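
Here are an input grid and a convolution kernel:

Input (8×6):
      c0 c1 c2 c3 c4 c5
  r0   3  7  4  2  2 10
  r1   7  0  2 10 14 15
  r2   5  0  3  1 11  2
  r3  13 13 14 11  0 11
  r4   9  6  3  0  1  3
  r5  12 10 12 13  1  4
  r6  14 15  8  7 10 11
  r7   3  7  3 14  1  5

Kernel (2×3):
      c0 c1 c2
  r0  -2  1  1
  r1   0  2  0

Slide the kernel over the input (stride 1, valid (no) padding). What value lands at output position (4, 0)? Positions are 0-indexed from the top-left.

The receptive field on the input at this output position is [9 6 3 / 12 10 12]. Elementwise product with the kernel and sum: 9·-2 + 6·1 + 3·1 + 10·2.

11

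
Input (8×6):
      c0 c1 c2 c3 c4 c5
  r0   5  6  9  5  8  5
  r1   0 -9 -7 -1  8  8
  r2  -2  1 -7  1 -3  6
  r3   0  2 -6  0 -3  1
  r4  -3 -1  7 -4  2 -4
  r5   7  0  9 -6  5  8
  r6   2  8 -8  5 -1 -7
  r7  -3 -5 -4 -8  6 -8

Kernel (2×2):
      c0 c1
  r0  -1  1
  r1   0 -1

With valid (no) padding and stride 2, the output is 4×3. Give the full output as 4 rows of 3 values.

10 -3 -11
1 8 8
2 -5 -14
11 21 2

Output[0,0]: The receptive field on the input at this output position is [5 6 / 0 -9]. Elementwise product with the kernel and sum: 5·-1 + 6·1 + -9·-1.
Output[0,1]: The receptive field on the input at this output position is [9 5 / -7 -1]. Elementwise product with the kernel and sum: 9·-1 + 5·1 + -1·-1.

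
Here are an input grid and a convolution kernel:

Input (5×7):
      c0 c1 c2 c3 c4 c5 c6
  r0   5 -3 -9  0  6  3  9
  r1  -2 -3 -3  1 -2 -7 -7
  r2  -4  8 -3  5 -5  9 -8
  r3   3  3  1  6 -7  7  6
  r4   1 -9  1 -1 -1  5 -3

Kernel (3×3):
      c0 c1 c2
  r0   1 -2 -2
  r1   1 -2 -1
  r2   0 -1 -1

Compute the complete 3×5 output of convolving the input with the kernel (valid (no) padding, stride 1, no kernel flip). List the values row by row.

31 15 -24 -10 0
-11 3 -8 25 -2
-10 -1 -5 6 -36

Output[0,0]: The receptive field on the input at this output position is [5 -3 -9 / -2 -3 -3 / -4 8 -3]. Elementwise product with the kernel and sum: 5·1 + -3·-2 + -9·-2 + -2·1 + -3·-2 + -3·-1 + 8·-1 + -3·-1.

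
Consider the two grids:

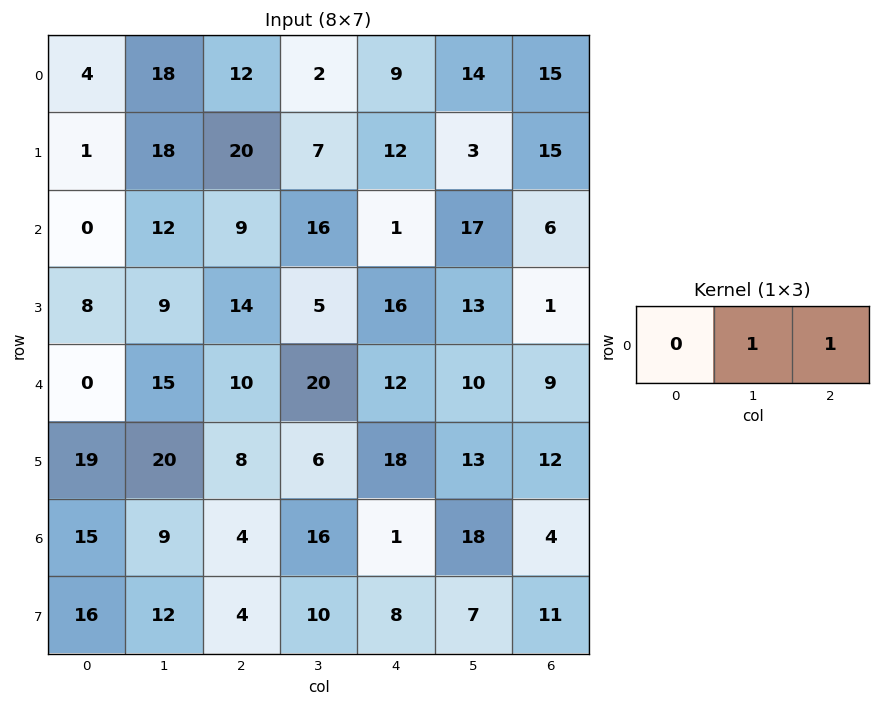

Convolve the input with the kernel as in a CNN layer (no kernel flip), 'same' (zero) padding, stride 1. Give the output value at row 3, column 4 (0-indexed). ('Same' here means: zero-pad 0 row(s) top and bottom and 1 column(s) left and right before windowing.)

The receptive field on the zero-padded input at this output position is [5 16 13]. Elementwise product with the kernel and sum: 16·1 + 13·1.

29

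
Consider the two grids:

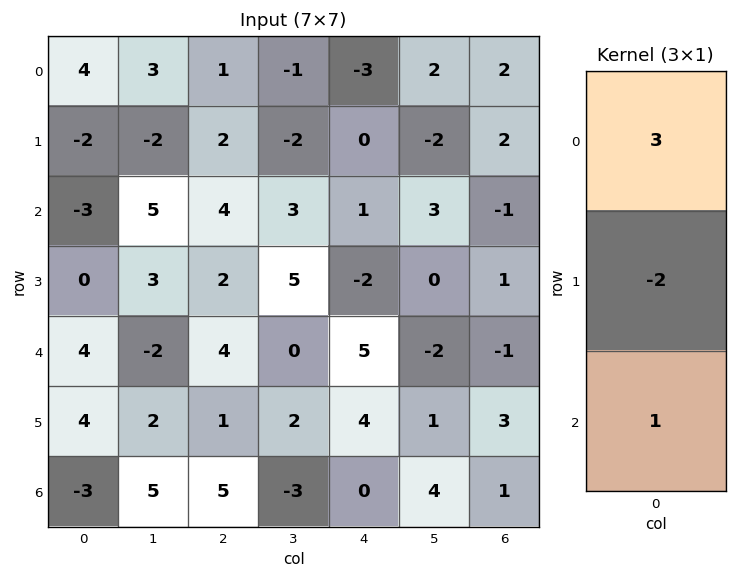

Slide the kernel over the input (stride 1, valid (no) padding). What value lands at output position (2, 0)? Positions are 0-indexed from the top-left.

The receptive field on the input at this output position is [-3 / 0 / 4]. Elementwise product with the kernel and sum: -3·3 + 0·-2 + 4·1.

-5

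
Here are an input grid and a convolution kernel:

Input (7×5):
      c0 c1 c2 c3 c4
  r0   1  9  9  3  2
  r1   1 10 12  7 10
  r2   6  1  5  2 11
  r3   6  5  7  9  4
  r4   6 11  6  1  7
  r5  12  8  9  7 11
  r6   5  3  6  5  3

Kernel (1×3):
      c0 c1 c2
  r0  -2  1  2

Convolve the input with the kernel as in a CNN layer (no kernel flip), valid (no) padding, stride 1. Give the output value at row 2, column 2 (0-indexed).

14

The receptive field on the input at this output position is [5 2 11]. Elementwise product with the kernel and sum: 5·-2 + 2·1 + 11·2.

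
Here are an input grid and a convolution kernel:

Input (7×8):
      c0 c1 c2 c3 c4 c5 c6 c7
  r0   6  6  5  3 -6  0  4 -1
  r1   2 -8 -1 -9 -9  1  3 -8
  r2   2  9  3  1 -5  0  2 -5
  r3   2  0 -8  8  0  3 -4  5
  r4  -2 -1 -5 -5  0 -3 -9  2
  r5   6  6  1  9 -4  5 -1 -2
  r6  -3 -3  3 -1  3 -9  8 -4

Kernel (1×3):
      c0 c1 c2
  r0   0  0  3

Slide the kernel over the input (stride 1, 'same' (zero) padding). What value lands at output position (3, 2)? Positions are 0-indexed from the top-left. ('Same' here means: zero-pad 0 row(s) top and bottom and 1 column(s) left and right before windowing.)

The receptive field on the zero-padded input at this output position is [0 -8 8]. Elementwise product with the kernel and sum: 8·3.

24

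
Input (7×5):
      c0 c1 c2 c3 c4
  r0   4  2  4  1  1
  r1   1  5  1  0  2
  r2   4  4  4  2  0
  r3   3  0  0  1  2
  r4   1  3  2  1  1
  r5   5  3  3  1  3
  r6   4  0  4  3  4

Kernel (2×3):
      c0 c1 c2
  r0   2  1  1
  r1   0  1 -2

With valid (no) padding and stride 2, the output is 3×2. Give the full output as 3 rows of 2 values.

Output[0,0]: The receptive field on the input at this output position is [4 2 4 / 1 5 1]. Elementwise product with the kernel and sum: 4·2 + 2·1 + 4·1 + 5·1 + 1·-2.

17 6
16 7
4 1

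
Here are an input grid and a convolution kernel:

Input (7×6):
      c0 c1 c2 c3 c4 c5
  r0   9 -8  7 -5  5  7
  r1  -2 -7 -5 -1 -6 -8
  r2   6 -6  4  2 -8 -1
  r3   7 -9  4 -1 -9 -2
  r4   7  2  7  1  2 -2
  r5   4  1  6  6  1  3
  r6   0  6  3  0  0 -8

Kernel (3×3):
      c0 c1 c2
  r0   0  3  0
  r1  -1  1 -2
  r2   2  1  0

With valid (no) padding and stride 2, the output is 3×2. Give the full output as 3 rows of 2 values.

Output[0,0]: The receptive field on the input at this output position is [9 -8 7 / -2 -7 -5 / 6 -6 4]. Elementwise product with the kernel and sum: -8·3 + -2·-1 + -7·1 + -5·-2 + 6·2 + -6·1.
Output[0,1]: The receptive field on the input at this output position is [7 -5 5 / -5 -1 -6 / 4 2 -8]. Elementwise product with the kernel and sum: -5·3 + -5·-1 + -1·1 + -6·-2 + 4·2 + 2·1.

-13 11
-26 34
-3 7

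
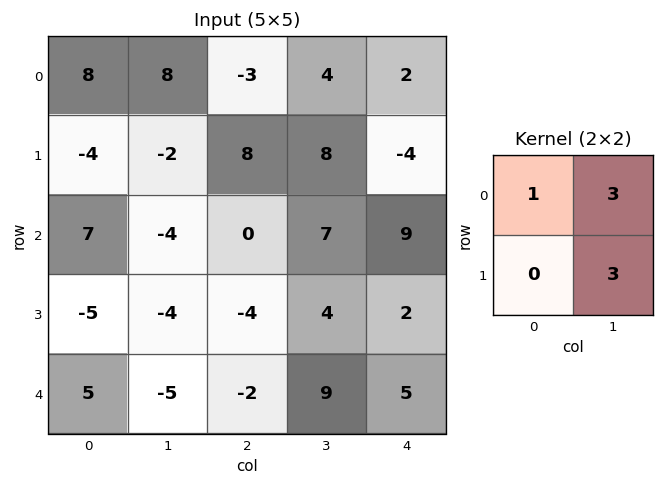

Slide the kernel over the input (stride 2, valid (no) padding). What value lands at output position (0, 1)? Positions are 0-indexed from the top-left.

The receptive field on the input at this output position is [-3 4 / 8 8]. Elementwise product with the kernel and sum: -3·1 + 4·3 + 8·3.

33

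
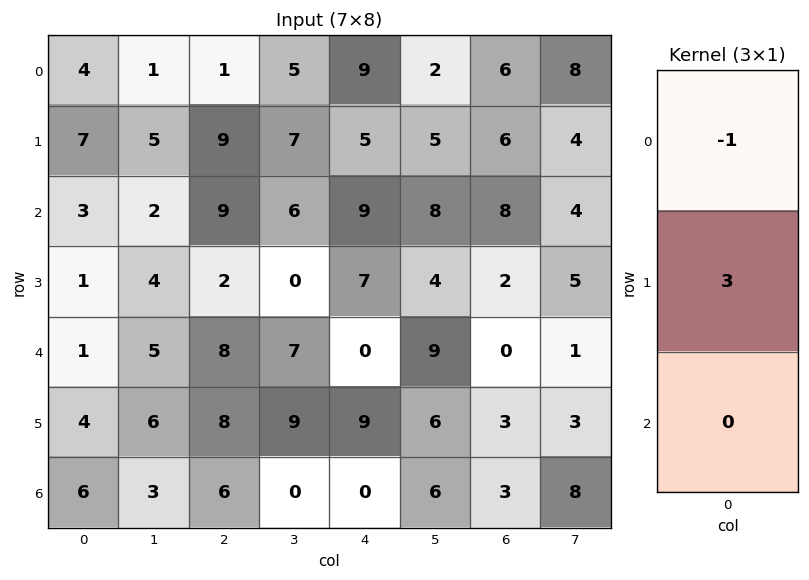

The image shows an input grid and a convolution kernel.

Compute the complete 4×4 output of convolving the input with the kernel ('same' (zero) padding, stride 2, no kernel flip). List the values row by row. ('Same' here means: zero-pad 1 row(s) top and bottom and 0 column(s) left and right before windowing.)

12 3 27 18
2 18 22 18
2 22 -7 -2
14 10 -9 6

Output[0,0]: The receptive field on the zero-padded input at this output position is [0 / 4 / 7]. Elementwise product with the kernel and sum: 0·-1 + 4·3.
Output[0,1]: The receptive field on the zero-padded input at this output position is [0 / 1 / 9]. Elementwise product with the kernel and sum: 0·-1 + 1·3.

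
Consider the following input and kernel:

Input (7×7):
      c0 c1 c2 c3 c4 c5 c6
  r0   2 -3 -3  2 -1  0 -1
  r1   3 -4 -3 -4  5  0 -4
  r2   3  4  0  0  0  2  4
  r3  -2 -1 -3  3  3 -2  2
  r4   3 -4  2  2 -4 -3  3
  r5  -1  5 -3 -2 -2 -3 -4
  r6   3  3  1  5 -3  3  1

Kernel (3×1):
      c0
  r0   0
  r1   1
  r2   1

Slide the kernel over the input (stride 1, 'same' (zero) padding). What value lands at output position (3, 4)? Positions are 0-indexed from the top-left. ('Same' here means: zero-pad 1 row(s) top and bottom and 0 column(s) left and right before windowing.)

-1

The receptive field on the zero-padded input at this output position is [0 / 3 / -4]. Elementwise product with the kernel and sum: 3·1 + -4·1.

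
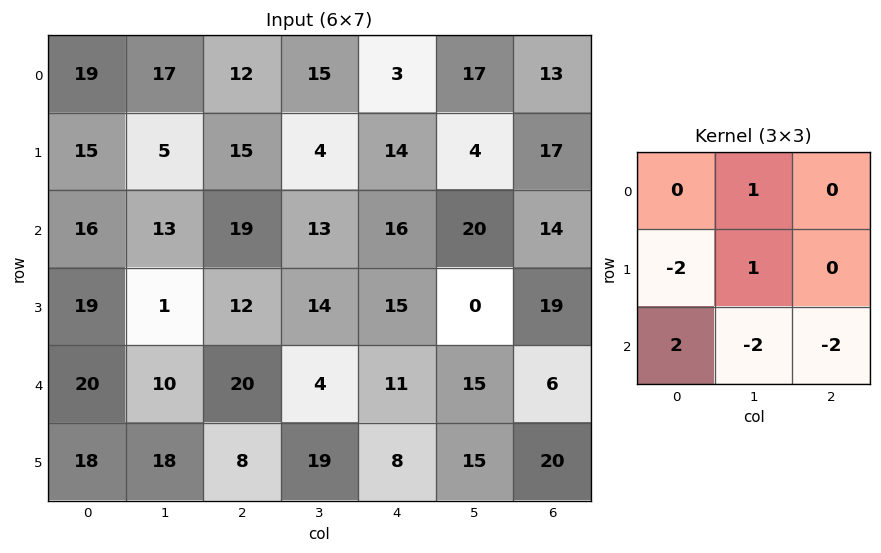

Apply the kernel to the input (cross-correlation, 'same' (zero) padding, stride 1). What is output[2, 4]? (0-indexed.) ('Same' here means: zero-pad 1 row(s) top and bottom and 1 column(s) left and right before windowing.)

2

The receptive field on the zero-padded input at this output position is [4 14 4 / 13 16 20 / 14 15 0]. Elementwise product with the kernel and sum: 14·1 + 13·-2 + 16·1 + 14·2 + 15·-2 + 0·-2.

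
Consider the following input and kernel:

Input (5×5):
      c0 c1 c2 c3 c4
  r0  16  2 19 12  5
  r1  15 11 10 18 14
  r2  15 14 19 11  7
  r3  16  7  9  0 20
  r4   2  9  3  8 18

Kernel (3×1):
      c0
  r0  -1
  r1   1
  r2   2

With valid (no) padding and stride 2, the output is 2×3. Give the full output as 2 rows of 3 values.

29 29 23
5 -4 49

Output[0,0]: The receptive field on the input at this output position is [16 / 15 / 15]. Elementwise product with the kernel and sum: 16·-1 + 15·1 + 15·2.
Output[0,1]: The receptive field on the input at this output position is [19 / 10 / 19]. Elementwise product with the kernel and sum: 19·-1 + 10·1 + 19·2.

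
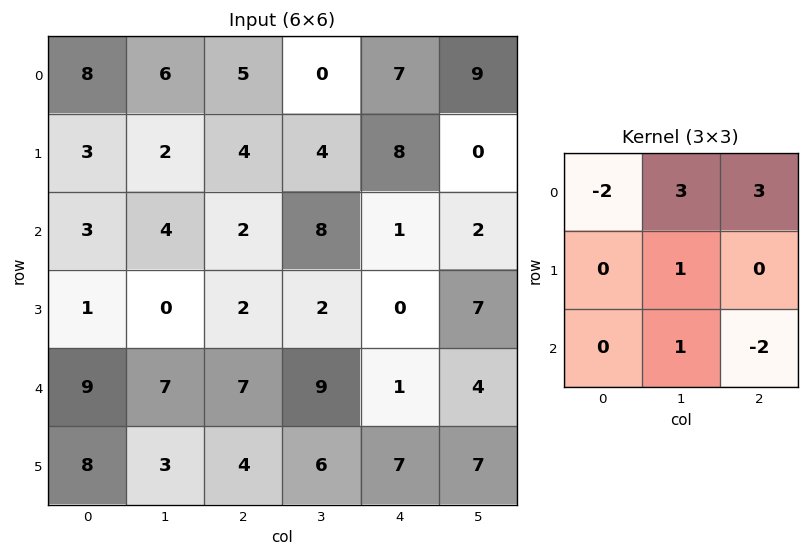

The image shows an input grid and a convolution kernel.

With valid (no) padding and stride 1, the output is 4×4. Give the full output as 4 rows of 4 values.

Output[0,0]: The receptive field on the input at this output position is [8 6 5 / 3 2 4 / 3 4 2]. Elementwise product with the kernel and sum: 8·-2 + 6·3 + 5·3 + 2·1 + 4·1 + 2·-2.
Output[0,1]: The receptive field on the input at this output position is [6 5 0 / 2 4 4 / 4 2 8]. Elementwise product with the kernel and sum: 6·-2 + 5·3 + 0·3 + 4·1 + 2·1 + 8·-2.

19 -7 21 53
12 20 38 3
5 13 32 -14
6 11 3 11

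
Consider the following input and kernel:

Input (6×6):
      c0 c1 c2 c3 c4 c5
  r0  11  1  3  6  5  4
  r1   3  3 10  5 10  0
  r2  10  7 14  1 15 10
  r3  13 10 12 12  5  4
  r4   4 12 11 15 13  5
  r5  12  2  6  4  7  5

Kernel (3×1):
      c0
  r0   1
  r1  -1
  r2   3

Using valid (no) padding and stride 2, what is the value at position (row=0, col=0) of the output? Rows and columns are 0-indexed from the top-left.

The receptive field on the input at this output position is [11 / 3 / 10]. Elementwise product with the kernel and sum: 11·1 + 3·-1 + 10·3.

38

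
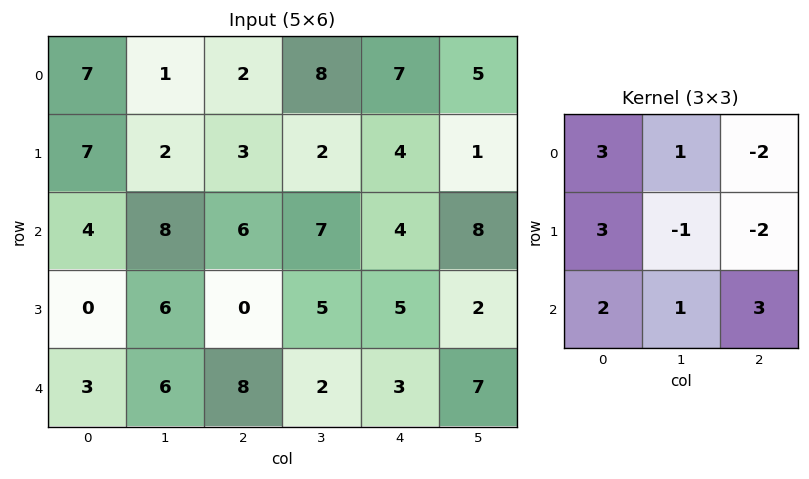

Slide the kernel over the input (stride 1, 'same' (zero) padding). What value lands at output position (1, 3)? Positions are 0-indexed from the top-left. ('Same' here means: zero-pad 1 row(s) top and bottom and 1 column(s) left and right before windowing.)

30

The receptive field on the zero-padded input at this output position is [2 8 7 / 3 2 4 / 6 7 4]. Elementwise product with the kernel and sum: 2·3 + 8·1 + 7·-2 + 3·3 + 2·-1 + 4·-2 + 6·2 + 7·1 + 4·3.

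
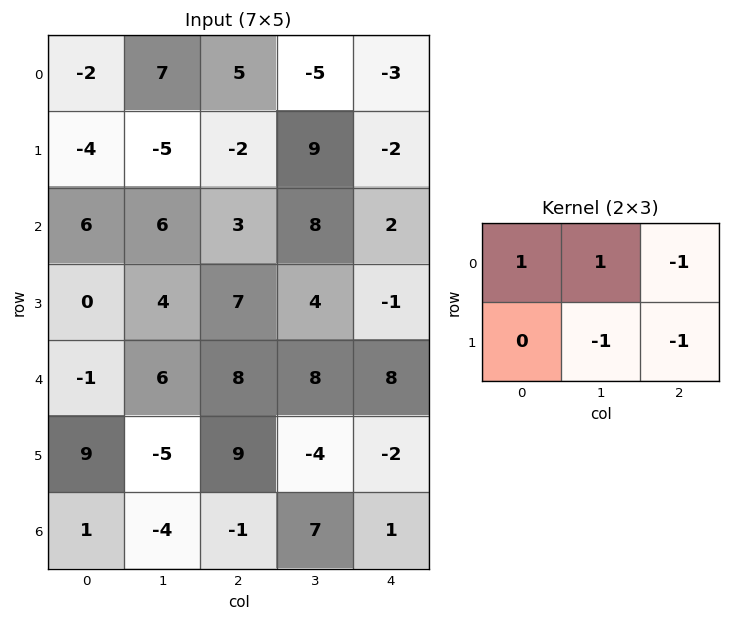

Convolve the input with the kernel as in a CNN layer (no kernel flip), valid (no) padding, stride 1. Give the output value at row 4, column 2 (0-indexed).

The receptive field on the input at this output position is [8 8 8 / 9 -4 -2]. Elementwise product with the kernel and sum: 8·1 + 8·1 + 8·-1 + -4·-1 + -2·-1.

14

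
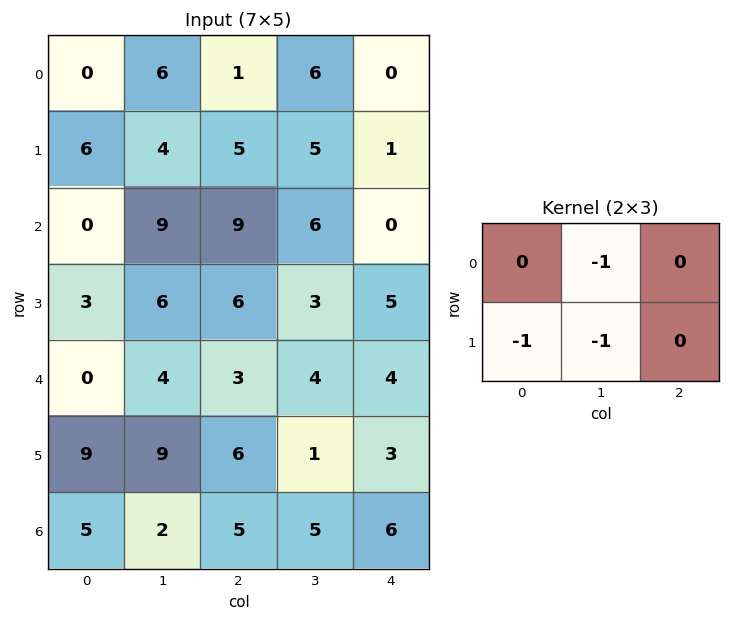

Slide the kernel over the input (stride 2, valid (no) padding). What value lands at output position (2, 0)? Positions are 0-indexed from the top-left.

-22

The receptive field on the input at this output position is [0 4 3 / 9 9 6]. Elementwise product with the kernel and sum: 4·-1 + 9·-1 + 9·-1.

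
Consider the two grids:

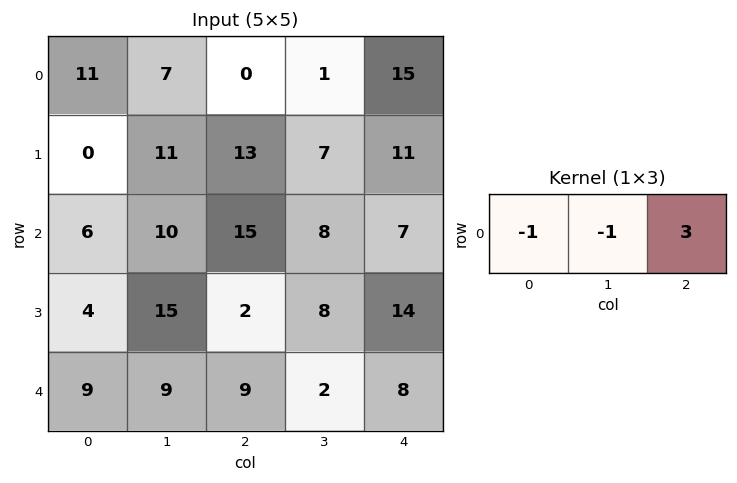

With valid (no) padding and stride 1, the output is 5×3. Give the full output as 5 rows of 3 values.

Output[0,0]: The receptive field on the input at this output position is [11 7 0]. Elementwise product with the kernel and sum: 11·-1 + 7·-1 + 0·3.

-18 -4 44
28 -3 13
29 -1 -2
-13 7 32
9 -12 13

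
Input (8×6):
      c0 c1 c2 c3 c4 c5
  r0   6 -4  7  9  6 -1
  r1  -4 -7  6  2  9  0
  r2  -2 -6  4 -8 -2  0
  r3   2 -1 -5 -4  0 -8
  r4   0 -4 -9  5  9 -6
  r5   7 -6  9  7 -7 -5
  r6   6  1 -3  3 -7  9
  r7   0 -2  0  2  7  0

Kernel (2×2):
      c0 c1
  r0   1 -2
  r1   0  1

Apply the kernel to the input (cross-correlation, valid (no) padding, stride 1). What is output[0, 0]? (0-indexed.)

The receptive field on the input at this output position is [6 -4 / -4 -7]. Elementwise product with the kernel and sum: 6·1 + -4·-2 + -7·1.

7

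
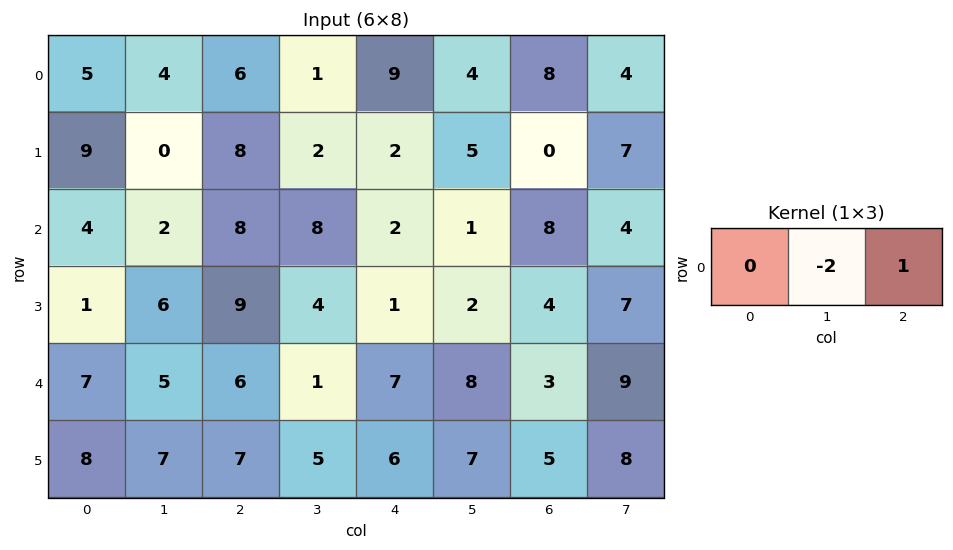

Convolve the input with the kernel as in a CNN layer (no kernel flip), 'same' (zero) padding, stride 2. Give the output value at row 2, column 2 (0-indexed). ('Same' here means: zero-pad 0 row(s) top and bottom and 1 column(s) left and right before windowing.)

-6

The receptive field on the zero-padded input at this output position is [1 7 8]. Elementwise product with the kernel and sum: 7·-2 + 8·1.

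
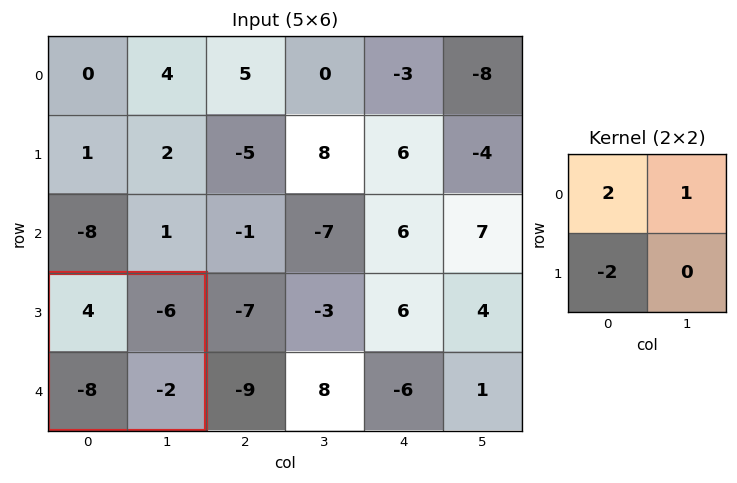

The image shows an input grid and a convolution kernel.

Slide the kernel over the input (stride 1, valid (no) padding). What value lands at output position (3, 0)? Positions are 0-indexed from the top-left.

18

The receptive field on the input at this output position is [4 -6 / -8 -2]. Elementwise product with the kernel and sum: 4·2 + -6·1 + -8·-2.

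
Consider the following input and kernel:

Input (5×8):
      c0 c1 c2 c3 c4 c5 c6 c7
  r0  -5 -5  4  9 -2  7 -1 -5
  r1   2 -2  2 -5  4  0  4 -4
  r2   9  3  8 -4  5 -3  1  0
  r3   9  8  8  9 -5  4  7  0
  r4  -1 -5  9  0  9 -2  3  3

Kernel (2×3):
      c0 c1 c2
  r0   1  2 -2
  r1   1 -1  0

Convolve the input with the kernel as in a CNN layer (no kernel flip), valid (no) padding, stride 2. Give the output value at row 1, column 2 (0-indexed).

The receptive field on the input at this output position is [5 -3 1 / -5 4 7]. Elementwise product with the kernel and sum: 5·1 + -3·2 + 1·-2 + -5·1 + 4·-1.

-12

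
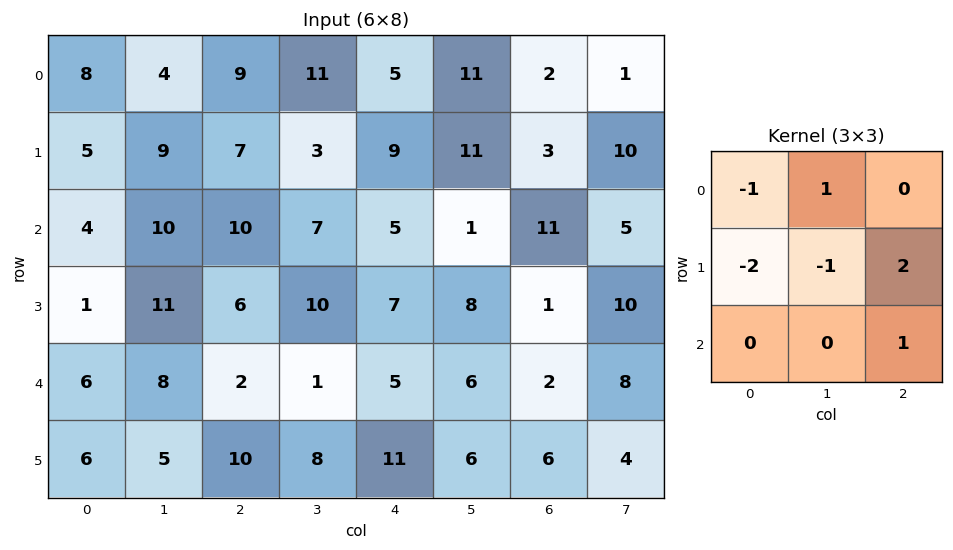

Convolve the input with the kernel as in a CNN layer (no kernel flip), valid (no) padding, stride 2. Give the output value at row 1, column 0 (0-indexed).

The receptive field on the input at this output position is [4 10 10 / 1 11 6 / 6 8 2]. Elementwise product with the kernel and sum: 4·-1 + 10·1 + 1·-2 + 11·-1 + 6·2 + 2·1.

7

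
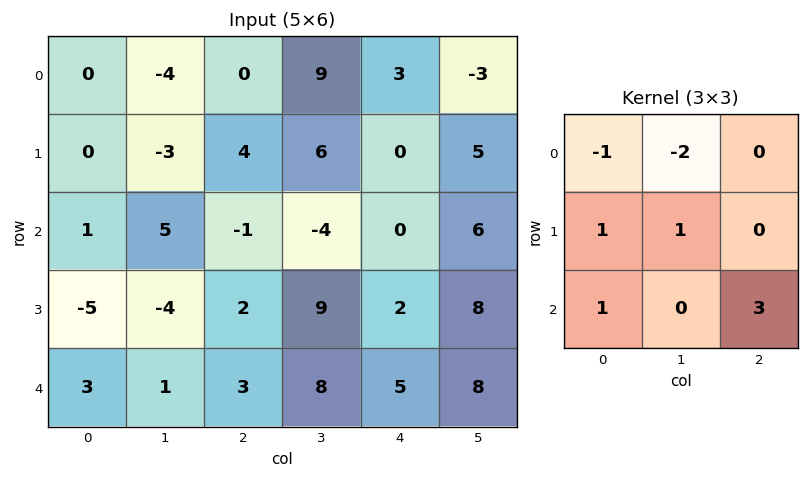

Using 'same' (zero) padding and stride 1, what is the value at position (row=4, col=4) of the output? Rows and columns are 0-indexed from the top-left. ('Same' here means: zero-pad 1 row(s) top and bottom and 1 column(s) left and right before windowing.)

0

The receptive field on the zero-padded input at this output position is [9 2 8 / 8 5 8 / 0 0 0]. Elementwise product with the kernel and sum: 9·-1 + 2·-2 + 8·1 + 5·1 + 0·1 + 0·3.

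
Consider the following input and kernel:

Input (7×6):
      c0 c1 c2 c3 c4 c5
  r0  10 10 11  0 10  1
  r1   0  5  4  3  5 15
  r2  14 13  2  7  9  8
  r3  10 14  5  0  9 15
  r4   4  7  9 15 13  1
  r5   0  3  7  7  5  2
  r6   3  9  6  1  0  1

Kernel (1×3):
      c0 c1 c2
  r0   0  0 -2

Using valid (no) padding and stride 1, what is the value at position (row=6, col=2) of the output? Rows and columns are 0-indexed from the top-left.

0

The receptive field on the input at this output position is [6 1 0]. Elementwise product with the kernel and sum: 0·-2.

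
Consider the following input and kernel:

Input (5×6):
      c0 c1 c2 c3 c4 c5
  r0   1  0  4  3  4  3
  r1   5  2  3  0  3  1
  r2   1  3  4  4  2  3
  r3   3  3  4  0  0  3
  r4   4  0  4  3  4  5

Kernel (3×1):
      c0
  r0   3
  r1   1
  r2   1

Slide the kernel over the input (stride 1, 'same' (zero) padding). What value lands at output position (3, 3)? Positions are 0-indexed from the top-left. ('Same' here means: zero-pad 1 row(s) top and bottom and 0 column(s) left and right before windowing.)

The receptive field on the zero-padded input at this output position is [4 / 0 / 3]. Elementwise product with the kernel and sum: 4·3 + 0·1 + 3·1.

15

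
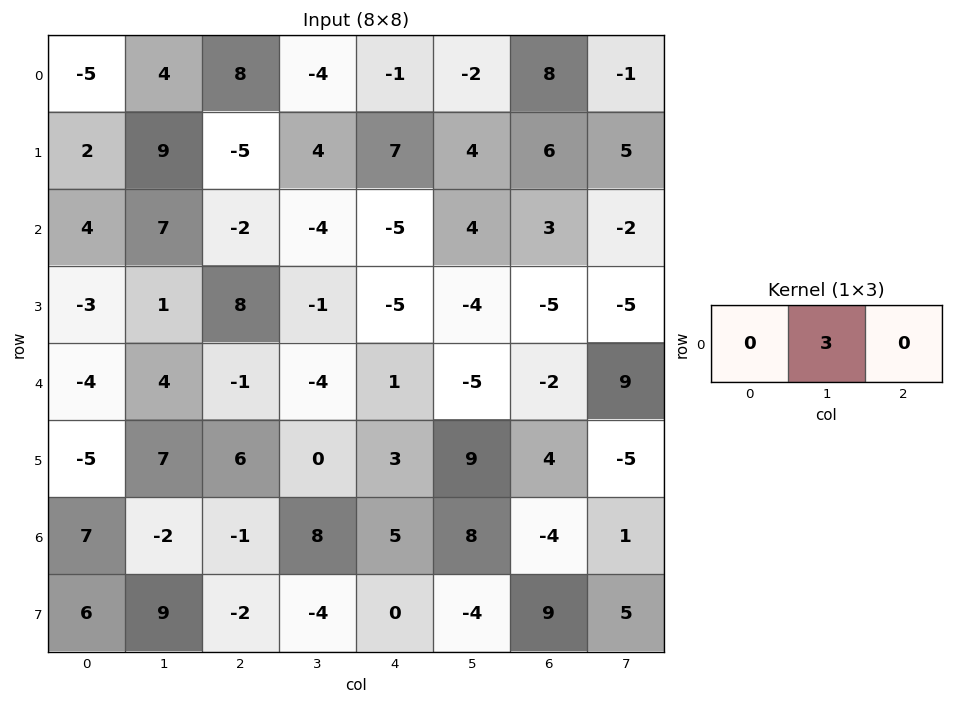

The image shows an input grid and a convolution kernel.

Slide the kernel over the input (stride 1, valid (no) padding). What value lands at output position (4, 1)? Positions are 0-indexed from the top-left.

-3

The receptive field on the input at this output position is [4 -1 -4]. Elementwise product with the kernel and sum: -1·3.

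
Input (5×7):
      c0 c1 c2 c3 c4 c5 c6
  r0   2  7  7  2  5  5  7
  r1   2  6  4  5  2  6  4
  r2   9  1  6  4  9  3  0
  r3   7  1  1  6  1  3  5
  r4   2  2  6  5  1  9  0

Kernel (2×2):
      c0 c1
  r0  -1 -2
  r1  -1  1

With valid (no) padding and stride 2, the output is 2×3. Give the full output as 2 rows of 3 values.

-12 -10 -11
-17 -9 -13

Output[0,0]: The receptive field on the input at this output position is [2 7 / 2 6]. Elementwise product with the kernel and sum: 2·-1 + 7·-2 + 2·-1 + 6·1.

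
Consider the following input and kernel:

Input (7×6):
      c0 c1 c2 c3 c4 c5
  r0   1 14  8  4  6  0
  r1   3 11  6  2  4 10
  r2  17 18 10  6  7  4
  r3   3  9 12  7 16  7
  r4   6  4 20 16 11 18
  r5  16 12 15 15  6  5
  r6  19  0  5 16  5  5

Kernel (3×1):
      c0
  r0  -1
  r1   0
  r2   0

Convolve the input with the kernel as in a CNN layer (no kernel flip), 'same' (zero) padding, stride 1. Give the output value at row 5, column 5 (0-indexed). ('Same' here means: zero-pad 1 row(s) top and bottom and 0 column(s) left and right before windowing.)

-18

The receptive field on the zero-padded input at this output position is [18 / 5 / 5]. Elementwise product with the kernel and sum: 18·-1.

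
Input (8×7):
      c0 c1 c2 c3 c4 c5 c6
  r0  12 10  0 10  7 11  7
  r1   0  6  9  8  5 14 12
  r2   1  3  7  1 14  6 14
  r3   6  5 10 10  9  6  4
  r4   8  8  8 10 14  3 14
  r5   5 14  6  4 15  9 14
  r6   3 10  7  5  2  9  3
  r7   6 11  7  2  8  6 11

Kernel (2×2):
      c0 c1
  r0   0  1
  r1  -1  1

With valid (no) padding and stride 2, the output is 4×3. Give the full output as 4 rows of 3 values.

Output[0,0]: The receptive field on the input at this output position is [12 10 / 0 6]. Elementwise product with the kernel and sum: 10·1 + 0·-1 + 6·1.

16 9 20
2 1 3
17 8 -3
15 0 7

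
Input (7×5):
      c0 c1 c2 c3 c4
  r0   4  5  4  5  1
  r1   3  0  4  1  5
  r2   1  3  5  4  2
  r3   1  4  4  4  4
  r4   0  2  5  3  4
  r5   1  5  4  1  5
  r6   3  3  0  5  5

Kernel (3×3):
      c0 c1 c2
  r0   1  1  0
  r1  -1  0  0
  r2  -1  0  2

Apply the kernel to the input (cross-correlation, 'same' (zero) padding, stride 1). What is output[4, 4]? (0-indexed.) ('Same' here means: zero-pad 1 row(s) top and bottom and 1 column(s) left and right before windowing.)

The receptive field on the zero-padded input at this output position is [4 4 0 / 3 4 0 / 1 5 0]. Elementwise product with the kernel and sum: 4·1 + 4·1 + 3·-1 + 1·-1 + 0·2.

4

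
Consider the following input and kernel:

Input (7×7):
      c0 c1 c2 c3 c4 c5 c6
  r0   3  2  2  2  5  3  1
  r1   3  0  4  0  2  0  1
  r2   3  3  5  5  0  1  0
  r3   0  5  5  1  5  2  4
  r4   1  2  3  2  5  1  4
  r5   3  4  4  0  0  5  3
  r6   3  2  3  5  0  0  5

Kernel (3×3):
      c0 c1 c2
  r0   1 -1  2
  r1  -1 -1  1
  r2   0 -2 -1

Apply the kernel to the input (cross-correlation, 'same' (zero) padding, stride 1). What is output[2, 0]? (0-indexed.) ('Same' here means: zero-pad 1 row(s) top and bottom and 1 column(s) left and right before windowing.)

The receptive field on the zero-padded input at this output position is [0 3 0 / 0 3 3 / 0 0 5]. Elementwise product with the kernel and sum: 0·1 + 3·-1 + 0·2 + 0·-1 + 3·-1 + 3·1 + 0·-2 + 5·-1.

-8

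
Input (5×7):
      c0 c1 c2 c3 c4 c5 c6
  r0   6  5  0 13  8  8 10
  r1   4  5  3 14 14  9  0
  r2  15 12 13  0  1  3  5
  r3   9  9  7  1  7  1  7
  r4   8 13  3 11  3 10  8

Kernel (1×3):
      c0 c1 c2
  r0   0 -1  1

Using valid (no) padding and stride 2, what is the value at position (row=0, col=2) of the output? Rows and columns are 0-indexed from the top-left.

2

The receptive field on the input at this output position is [8 8 10]. Elementwise product with the kernel and sum: 8·-1 + 10·1.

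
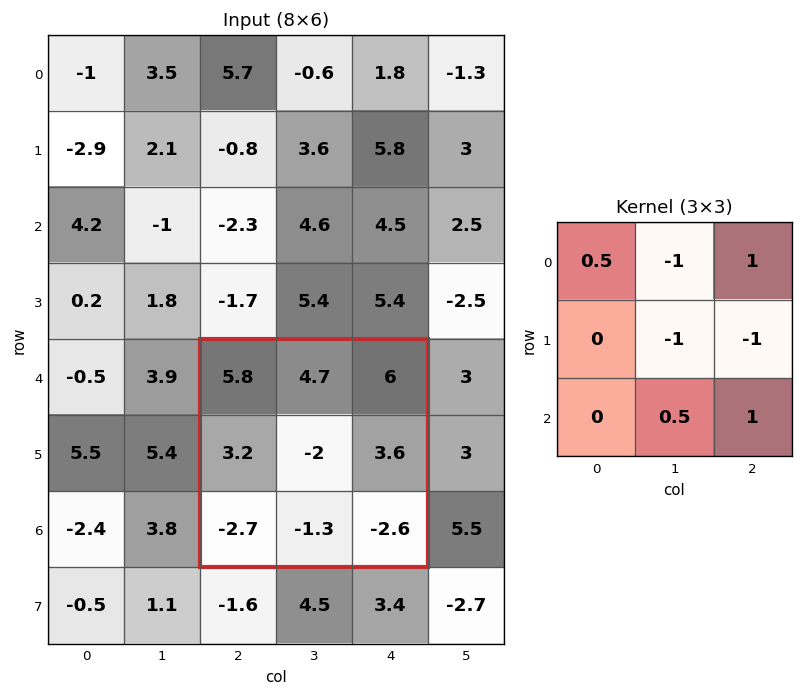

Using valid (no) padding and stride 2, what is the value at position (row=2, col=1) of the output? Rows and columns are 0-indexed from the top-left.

The receptive field on the input at this output position is [5.8 4.7 6 / 3.2 -2 3.6 / -2.7 -1.3 -2.6]. Elementwise product with the kernel and sum: 5.8·0.5 + 4.7·-1 + 6·1 + -2·-1 + 3.6·-1 + -1.3·0.5 + -2.6·1.

-0.65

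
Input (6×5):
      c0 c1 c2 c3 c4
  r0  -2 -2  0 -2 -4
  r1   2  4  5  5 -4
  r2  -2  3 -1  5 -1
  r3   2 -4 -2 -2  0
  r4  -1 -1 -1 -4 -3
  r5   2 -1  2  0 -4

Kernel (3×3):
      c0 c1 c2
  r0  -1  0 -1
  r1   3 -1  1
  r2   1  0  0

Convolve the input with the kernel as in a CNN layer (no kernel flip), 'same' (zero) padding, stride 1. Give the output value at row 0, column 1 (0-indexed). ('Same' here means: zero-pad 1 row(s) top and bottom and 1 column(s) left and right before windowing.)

-2

The receptive field on the zero-padded input at this output position is [0 0 0 / -2 -2 0 / 2 4 5]. Elementwise product with the kernel and sum: 0·-1 + 0·-1 + -2·3 + -2·-1 + 0·1 + 2·1.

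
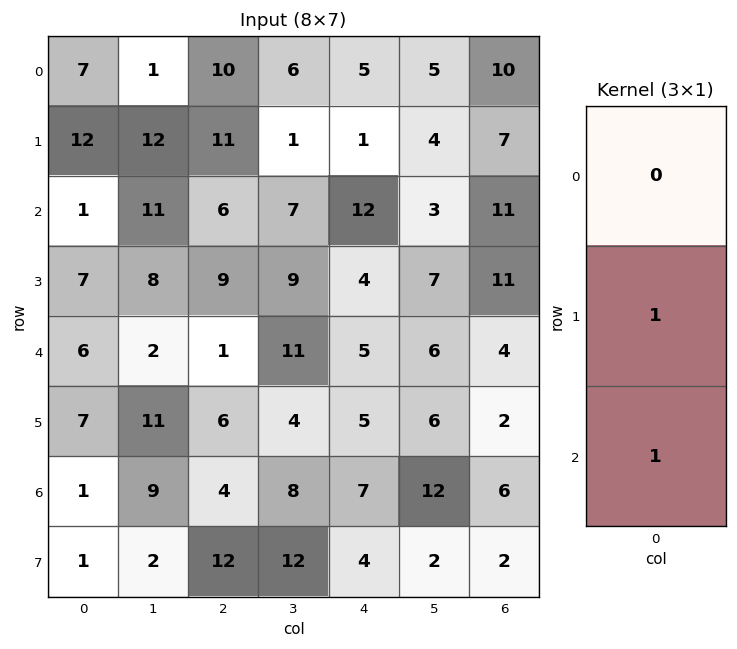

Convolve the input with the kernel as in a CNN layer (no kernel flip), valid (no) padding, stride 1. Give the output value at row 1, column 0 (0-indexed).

The receptive field on the input at this output position is [12 / 1 / 7]. Elementwise product with the kernel and sum: 1·1 + 7·1.

8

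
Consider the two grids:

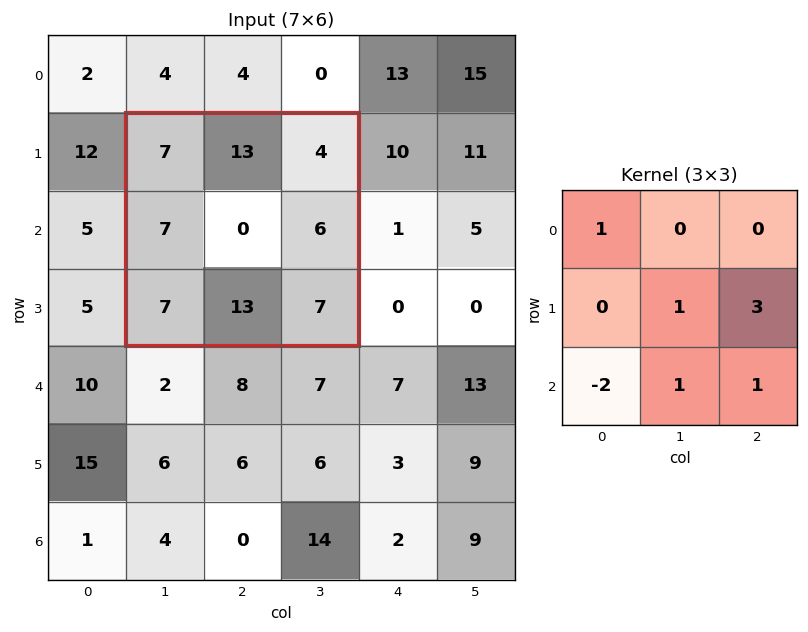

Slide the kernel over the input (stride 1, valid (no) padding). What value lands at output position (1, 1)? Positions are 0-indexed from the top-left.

The receptive field on the input at this output position is [7 13 4 / 7 0 6 / 7 13 7]. Elementwise product with the kernel and sum: 7·1 + 0·1 + 6·3 + 7·-2 + 13·1 + 7·1.

31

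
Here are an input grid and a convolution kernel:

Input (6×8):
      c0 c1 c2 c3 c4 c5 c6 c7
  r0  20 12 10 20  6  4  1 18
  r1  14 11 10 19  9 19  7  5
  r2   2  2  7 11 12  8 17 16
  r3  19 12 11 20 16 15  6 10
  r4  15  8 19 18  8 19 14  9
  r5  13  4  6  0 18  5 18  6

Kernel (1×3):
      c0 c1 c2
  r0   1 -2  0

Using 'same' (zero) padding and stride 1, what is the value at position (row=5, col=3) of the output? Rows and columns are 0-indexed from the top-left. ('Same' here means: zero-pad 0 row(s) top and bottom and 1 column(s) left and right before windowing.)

6

The receptive field on the zero-padded input at this output position is [6 0 18]. Elementwise product with the kernel and sum: 6·1 + 0·-2.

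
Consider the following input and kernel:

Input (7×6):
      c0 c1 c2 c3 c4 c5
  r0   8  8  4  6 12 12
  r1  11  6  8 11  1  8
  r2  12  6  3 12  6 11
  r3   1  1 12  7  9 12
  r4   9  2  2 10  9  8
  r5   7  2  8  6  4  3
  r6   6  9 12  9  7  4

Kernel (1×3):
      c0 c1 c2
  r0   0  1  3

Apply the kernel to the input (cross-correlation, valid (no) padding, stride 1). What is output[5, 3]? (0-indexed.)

The receptive field on the input at this output position is [6 4 3]. Elementwise product with the kernel and sum: 4·1 + 3·3.

13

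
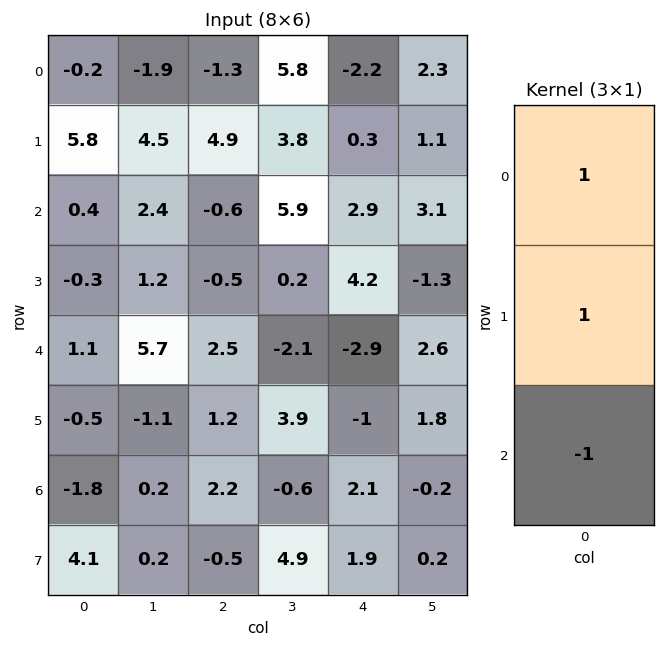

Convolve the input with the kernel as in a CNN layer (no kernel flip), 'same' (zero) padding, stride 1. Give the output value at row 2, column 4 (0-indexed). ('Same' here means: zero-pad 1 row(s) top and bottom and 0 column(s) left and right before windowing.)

-1

The receptive field on the zero-padded input at this output position is [0.3 / 2.9 / 4.2]. Elementwise product with the kernel and sum: 0.3·1 + 2.9·1 + 4.2·-1.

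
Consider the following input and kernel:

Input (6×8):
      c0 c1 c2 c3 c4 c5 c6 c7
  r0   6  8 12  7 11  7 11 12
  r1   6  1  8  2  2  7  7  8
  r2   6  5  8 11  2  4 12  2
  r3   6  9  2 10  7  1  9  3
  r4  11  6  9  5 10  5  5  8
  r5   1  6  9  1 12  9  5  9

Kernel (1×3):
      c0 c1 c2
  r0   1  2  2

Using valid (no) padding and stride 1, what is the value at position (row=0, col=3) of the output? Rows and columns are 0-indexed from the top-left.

43

The receptive field on the input at this output position is [7 11 7]. Elementwise product with the kernel and sum: 7·1 + 11·2 + 7·2.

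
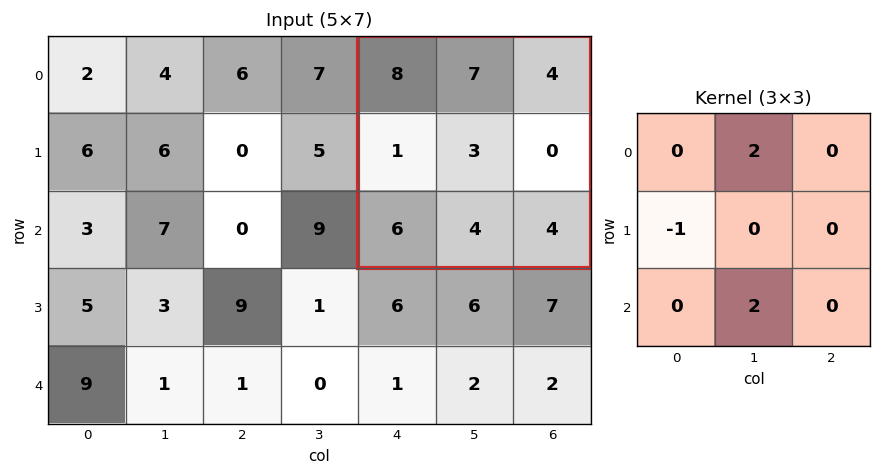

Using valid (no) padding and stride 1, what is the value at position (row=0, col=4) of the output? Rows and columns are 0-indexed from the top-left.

The receptive field on the input at this output position is [8 7 4 / 1 3 0 / 6 4 4]. Elementwise product with the kernel and sum: 7·2 + 1·-1 + 4·2.

21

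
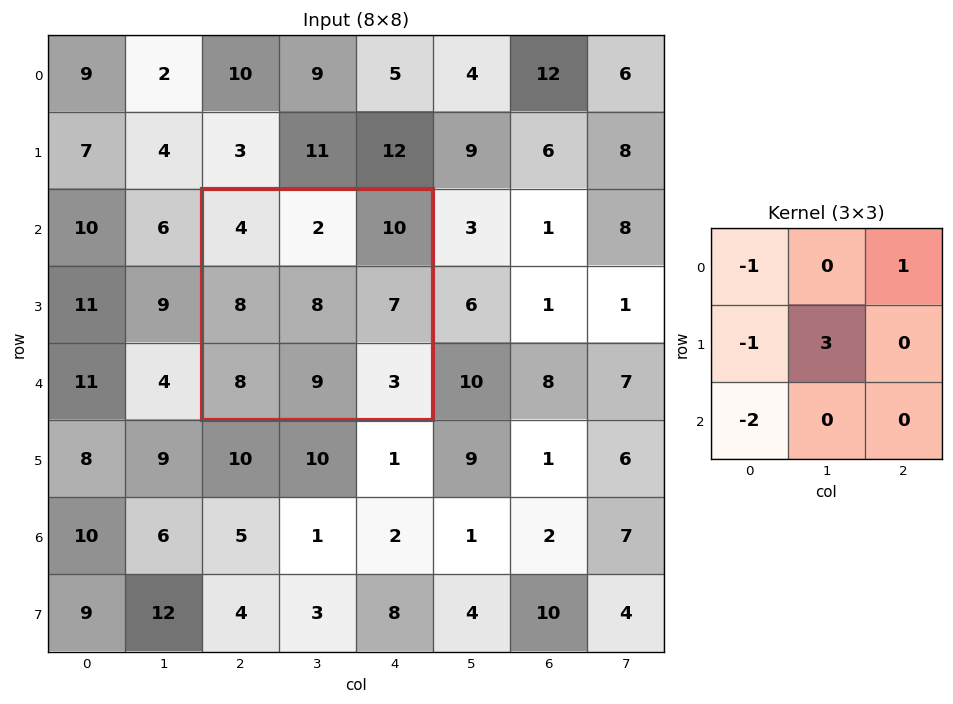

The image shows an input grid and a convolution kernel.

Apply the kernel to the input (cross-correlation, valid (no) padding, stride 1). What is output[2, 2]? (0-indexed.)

6

The receptive field on the input at this output position is [4 2 10 / 8 8 7 / 8 9 3]. Elementwise product with the kernel and sum: 4·-1 + 10·1 + 8·-1 + 8·3 + 8·-2.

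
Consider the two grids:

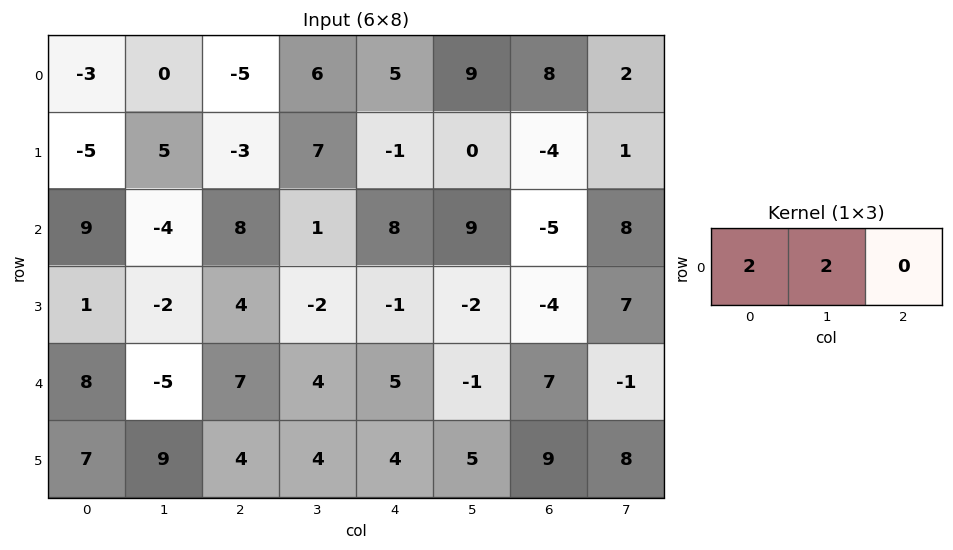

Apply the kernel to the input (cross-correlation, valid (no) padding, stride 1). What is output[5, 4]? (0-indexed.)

The receptive field on the input at this output position is [4 5 9]. Elementwise product with the kernel and sum: 4·2 + 5·2.

18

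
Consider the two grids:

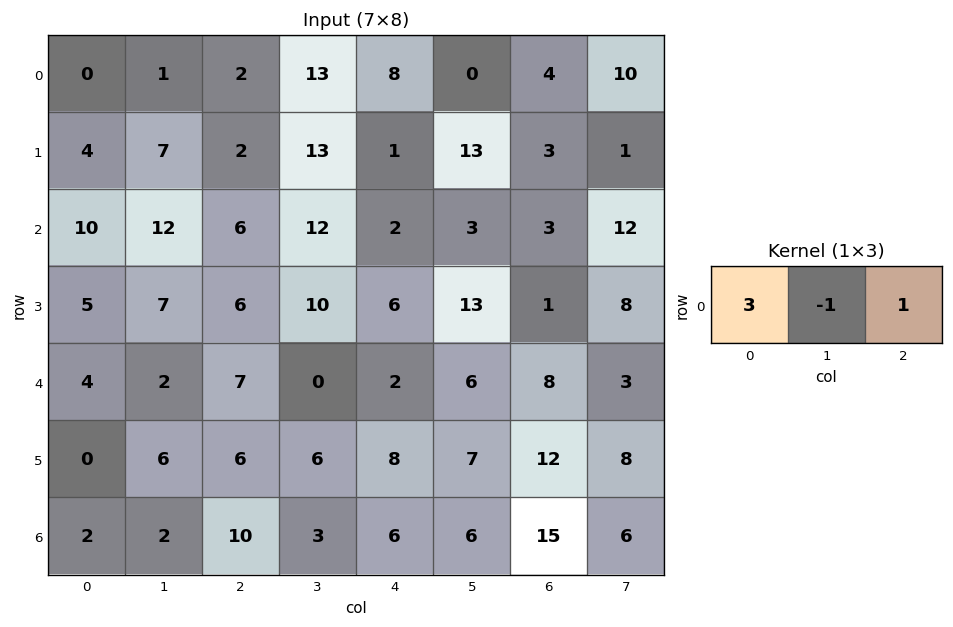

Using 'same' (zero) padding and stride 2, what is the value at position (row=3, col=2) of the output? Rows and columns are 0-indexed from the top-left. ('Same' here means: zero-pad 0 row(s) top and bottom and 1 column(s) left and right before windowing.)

9

The receptive field on the zero-padded input at this output position is [3 6 6]. Elementwise product with the kernel and sum: 3·3 + 6·-1 + 6·1.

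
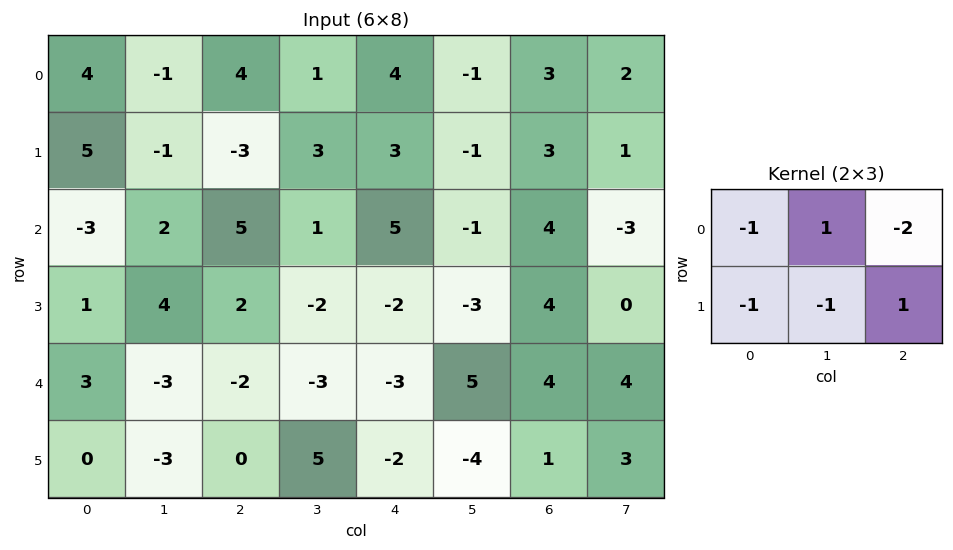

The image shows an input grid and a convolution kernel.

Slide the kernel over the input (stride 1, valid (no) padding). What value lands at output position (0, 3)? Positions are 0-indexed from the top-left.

The receptive field on the input at this output position is [1 4 -1 / 3 3 -1]. Elementwise product with the kernel and sum: 1·-1 + 4·1 + -1·-2 + 3·-1 + 3·-1 + -1·1.

-2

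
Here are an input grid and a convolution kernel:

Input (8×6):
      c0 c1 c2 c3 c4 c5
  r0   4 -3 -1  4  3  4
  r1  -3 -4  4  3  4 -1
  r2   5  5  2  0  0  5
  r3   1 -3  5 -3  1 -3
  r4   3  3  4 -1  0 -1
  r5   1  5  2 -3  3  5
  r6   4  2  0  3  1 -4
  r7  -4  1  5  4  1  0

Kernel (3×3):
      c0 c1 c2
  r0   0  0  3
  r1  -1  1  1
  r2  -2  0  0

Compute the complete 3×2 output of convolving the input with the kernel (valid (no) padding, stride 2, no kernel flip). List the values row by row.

Output[0,0]: The receptive field on the input at this output position is [4 -3 -1 / -3 -4 4 / 5 5 2]. Elementwise product with the kernel and sum: -1·3 + -3·-1 + -4·1 + 4·1 + 5·-2.

-10 8
1 -15
10 -2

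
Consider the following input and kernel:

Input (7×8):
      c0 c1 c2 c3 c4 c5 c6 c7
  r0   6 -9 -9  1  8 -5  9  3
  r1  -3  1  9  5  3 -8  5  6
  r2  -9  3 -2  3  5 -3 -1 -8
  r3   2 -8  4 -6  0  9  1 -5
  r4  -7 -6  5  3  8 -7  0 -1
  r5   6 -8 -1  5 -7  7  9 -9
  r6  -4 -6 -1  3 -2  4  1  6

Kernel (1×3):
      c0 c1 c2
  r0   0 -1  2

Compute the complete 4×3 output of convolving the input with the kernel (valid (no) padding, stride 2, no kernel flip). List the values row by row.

Output[0,0]: The receptive field on the input at this output position is [6 -9 -9]. Elementwise product with the kernel and sum: -9·-1 + -9·2.

-9 15 23
-7 7 1
16 13 7
4 -7 -2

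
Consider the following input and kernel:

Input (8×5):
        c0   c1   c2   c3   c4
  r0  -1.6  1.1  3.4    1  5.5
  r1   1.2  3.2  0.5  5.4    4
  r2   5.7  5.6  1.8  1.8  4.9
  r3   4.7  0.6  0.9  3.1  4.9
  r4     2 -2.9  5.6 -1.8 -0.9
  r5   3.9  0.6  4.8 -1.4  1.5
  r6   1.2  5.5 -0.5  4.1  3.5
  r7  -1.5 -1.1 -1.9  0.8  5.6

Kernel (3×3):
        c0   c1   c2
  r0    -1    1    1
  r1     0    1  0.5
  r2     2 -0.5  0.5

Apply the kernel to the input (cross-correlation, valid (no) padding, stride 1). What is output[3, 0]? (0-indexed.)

The receptive field on the input at this output position is [4.7 0.6 0.9 / 2 -2.9 5.6 / 3.9 0.6 4.8]. Elementwise product with the kernel and sum: 4.7·-1 + 0.6·1 + 0.9·1 + -2.9·1 + 5.6·0.5 + 3.9·2 + 0.6·-0.5 + 4.8·0.5.

6.6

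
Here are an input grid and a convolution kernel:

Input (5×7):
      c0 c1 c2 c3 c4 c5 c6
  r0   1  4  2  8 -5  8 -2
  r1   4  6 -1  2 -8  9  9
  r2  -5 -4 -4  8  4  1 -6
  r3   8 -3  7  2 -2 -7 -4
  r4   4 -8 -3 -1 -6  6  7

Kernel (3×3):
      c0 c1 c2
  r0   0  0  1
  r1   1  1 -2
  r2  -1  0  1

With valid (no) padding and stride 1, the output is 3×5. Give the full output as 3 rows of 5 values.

15 21 20 -23 -29
-3 -17 -21 10 24
-20 15 14 22 6

Output[0,0]: The receptive field on the input at this output position is [1 4 2 / 4 6 -1 / -5 -4 -4]. Elementwise product with the kernel and sum: 2·1 + 4·1 + 6·1 + -1·-2 + -5·-1 + -4·1.
Output[0,1]: The receptive field on the input at this output position is [4 2 8 / 6 -1 2 / -4 -4 8]. Elementwise product with the kernel and sum: 8·1 + 6·1 + -1·1 + 2·-2 + -4·-1 + 8·1.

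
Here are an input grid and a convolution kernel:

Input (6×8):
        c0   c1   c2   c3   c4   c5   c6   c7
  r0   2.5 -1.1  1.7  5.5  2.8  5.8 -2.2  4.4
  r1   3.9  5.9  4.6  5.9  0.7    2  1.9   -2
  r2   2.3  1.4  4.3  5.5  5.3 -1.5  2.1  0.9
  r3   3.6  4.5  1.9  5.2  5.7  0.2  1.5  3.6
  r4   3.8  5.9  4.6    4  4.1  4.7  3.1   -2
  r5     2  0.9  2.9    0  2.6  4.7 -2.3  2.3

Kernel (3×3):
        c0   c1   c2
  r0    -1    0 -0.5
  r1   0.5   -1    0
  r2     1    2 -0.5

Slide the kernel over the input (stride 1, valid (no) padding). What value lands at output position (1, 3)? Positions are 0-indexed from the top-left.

7.05

The receptive field on the input at this output position is [5.9 0.7 2 / 5.5 5.3 -1.5 / 5.2 5.7 0.2]. Elementwise product with the kernel and sum: 5.9·-1 + 2·-0.5 + 5.5·0.5 + 5.3·-1 + 5.2·1 + 5.7·2 + 0.2·-0.5.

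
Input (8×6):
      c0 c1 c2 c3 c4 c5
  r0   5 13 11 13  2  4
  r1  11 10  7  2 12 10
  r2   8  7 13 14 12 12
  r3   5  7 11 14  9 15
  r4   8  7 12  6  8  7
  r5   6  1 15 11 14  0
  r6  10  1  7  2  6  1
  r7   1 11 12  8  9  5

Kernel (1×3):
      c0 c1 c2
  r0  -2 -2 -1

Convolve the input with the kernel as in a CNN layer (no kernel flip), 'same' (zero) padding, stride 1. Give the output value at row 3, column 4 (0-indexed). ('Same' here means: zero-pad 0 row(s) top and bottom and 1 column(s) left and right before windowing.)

-61

The receptive field on the zero-padded input at this output position is [14 9 15]. Elementwise product with the kernel and sum: 14·-2 + 9·-2 + 15·-1.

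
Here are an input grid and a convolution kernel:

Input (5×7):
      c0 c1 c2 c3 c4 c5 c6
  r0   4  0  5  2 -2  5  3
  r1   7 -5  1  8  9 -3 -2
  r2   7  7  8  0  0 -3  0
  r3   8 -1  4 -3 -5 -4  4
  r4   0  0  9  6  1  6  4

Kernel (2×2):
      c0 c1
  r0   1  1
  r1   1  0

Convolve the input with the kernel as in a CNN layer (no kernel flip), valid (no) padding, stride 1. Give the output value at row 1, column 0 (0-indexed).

9

The receptive field on the input at this output position is [7 -5 / 7 7]. Elementwise product with the kernel and sum: 7·1 + -5·1 + 7·1.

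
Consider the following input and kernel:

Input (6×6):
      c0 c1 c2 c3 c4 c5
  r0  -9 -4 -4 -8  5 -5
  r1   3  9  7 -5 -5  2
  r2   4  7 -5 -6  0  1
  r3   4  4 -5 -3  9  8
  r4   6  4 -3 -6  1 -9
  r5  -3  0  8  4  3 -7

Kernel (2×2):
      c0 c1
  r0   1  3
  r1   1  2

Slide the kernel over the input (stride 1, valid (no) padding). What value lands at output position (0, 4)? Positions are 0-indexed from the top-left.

-11

The receptive field on the input at this output position is [5 -5 / -5 2]. Elementwise product with the kernel and sum: 5·1 + -5·3 + -5·1 + 2·2.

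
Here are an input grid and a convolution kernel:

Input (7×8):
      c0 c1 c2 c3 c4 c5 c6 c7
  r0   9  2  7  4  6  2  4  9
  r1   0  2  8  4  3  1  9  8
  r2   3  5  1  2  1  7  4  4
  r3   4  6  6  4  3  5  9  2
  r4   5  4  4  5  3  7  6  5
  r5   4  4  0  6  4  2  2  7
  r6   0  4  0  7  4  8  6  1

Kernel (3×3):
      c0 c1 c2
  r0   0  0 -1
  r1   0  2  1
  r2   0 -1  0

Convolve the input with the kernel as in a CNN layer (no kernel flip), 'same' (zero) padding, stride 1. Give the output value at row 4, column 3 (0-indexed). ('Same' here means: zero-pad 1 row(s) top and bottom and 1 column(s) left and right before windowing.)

4

The receptive field on the zero-padded input at this output position is [6 4 3 / 4 5 3 / 0 6 4]. Elementwise product with the kernel and sum: 3·-1 + 5·2 + 3·1 + 6·-1.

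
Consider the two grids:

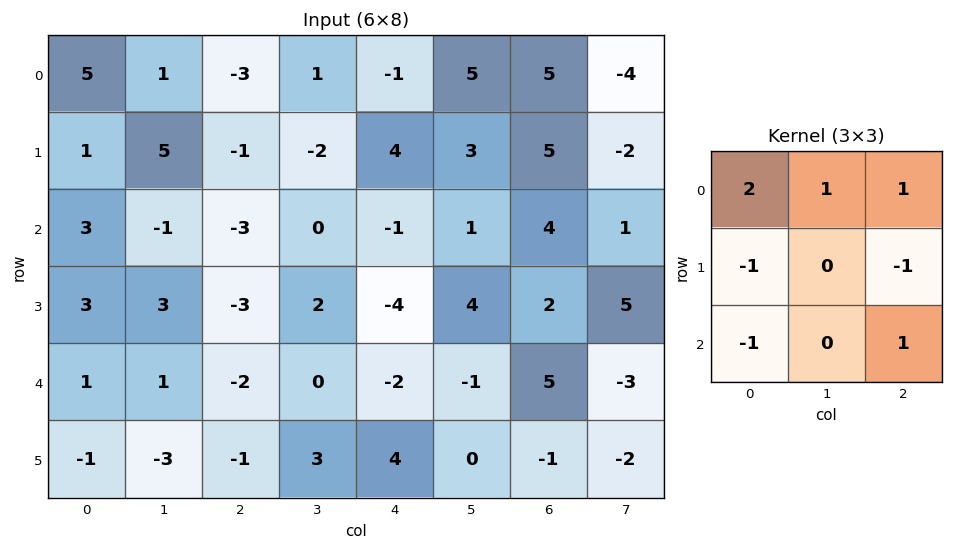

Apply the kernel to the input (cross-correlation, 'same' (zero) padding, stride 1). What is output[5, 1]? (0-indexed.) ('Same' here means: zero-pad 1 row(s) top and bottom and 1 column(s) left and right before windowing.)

3

The receptive field on the zero-padded input at this output position is [1 1 -2 / -1 -3 -1 / 0 0 0]. Elementwise product with the kernel and sum: 1·2 + 1·1 + -2·1 + -1·-1 + -1·-1 + 0·-1 + 0·1.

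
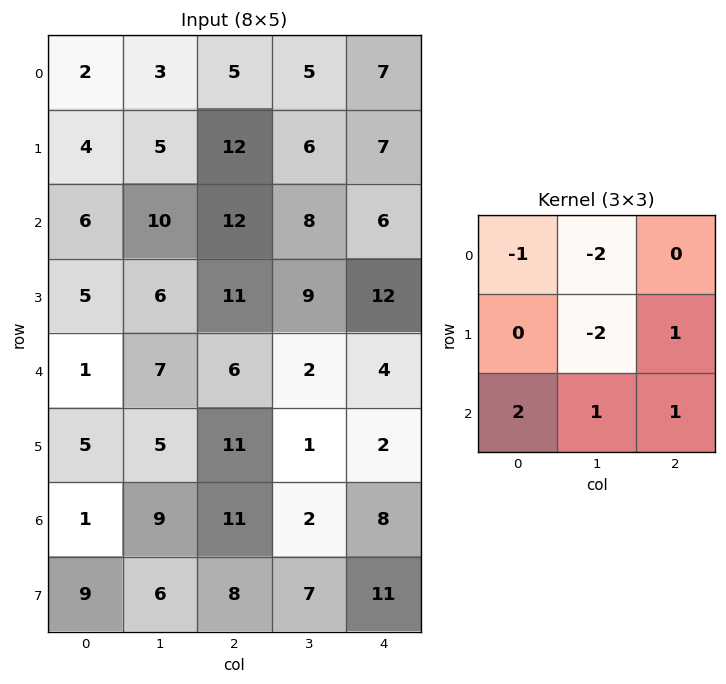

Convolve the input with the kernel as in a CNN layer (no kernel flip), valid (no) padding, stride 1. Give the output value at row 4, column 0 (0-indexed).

The receptive field on the input at this output position is [1 7 6 / 5 5 11 / 1 9 11]. Elementwise product with the kernel and sum: 1·-1 + 7·-2 + 5·-2 + 11·1 + 1·2 + 9·1 + 11·1.

8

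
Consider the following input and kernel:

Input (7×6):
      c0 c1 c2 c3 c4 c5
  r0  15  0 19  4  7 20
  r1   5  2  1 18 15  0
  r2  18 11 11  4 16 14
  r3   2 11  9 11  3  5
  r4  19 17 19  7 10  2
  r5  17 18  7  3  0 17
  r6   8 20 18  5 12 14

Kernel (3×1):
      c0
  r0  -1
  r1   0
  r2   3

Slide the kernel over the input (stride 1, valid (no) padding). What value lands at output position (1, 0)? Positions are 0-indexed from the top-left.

The receptive field on the input at this output position is [5 / 18 / 2]. Elementwise product with the kernel and sum: 5·-1 + 2·3.

1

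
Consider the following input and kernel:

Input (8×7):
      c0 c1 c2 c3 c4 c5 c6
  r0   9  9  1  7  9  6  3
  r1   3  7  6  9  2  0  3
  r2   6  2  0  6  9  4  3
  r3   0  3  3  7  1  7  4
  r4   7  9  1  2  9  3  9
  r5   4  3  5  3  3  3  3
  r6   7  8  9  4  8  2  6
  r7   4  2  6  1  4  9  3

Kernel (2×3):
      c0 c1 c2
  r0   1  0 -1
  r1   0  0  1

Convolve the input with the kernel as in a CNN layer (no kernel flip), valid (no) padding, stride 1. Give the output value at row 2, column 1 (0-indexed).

3

The receptive field on the input at this output position is [2 0 6 / 3 3 7]. Elementwise product with the kernel and sum: 2·1 + 6·-1 + 7·1.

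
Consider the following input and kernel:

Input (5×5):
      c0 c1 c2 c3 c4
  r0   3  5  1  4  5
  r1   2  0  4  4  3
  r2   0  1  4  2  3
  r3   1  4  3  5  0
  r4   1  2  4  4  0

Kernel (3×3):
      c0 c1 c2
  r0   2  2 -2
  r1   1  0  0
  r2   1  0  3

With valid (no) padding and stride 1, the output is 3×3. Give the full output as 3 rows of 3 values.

28 11 17
6 20 17
8 24 13

Output[0,0]: The receptive field on the input at this output position is [3 5 1 / 2 0 4 / 0 1 4]. Elementwise product with the kernel and sum: 3·2 + 5·2 + 1·-2 + 2·1 + 0·1 + 4·3.
Output[0,1]: The receptive field on the input at this output position is [5 1 4 / 0 4 4 / 1 4 2]. Elementwise product with the kernel and sum: 5·2 + 1·2 + 4·-2 + 0·1 + 1·1 + 2·3.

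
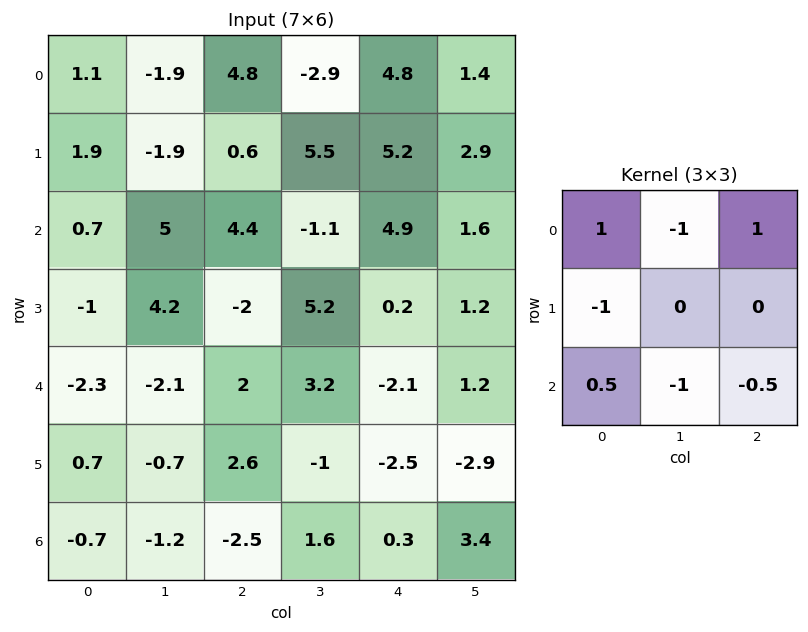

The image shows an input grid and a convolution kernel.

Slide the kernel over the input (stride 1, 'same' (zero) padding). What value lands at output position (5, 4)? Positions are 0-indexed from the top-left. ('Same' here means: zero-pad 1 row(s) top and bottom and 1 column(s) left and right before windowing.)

6.3

The receptive field on the zero-padded input at this output position is [3.2 -2.1 1.2 / -1 -2.5 -2.9 / 1.6 0.3 3.4]. Elementwise product with the kernel and sum: 3.2·1 + -2.1·-1 + 1.2·1 + -1·-1 + 1.6·0.5 + 0.3·-1 + 3.4·-0.5.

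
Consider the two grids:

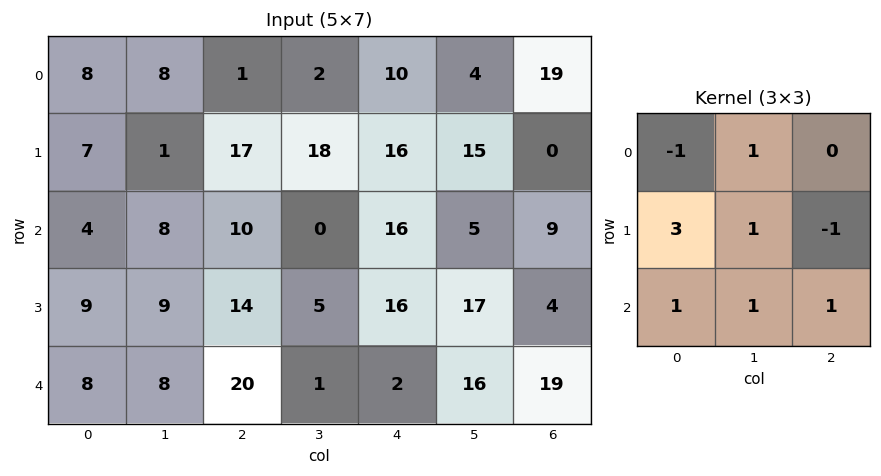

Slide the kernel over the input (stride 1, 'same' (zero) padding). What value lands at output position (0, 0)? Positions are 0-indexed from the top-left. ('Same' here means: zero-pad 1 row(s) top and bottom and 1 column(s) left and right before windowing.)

8

The receptive field on the zero-padded input at this output position is [0 0 0 / 0 8 8 / 0 7 1]. Elementwise product with the kernel and sum: 0·-1 + 0·1 + 0·3 + 8·1 + 8·-1 + 0·1 + 7·1 + 1·1.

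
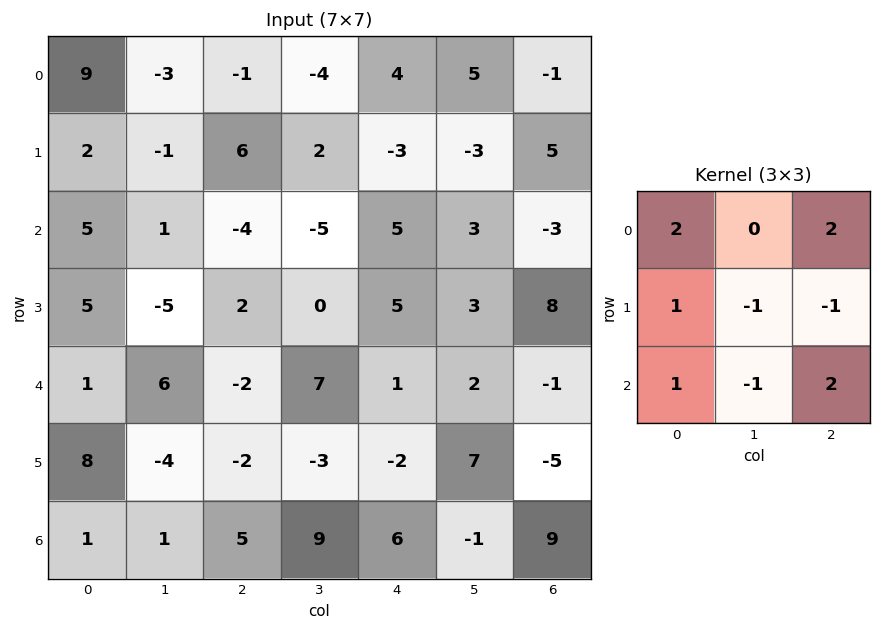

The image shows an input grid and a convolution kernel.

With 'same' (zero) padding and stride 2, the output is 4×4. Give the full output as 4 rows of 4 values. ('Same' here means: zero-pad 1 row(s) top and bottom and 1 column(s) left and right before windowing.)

Output[0,0]: The receptive field on the zero-padded input at this output position is [0 0 0 / 0 9 -3 / 0 2 -1]. Elementwise product with the kernel and sum: 0·2 + 0·2 + 0·1 + 9·-1 + -3·-1 + 0·1 + 2·-1 + -1·2.
Output[0,1]: The receptive field on the zero-padded input at this output position is [0 0 0 / -3 -1 -4 / -1 6 2]. Elementwise product with the kernel and sum: 0·2 + 0·2 + -3·1 + -1·-1 + -4·-1 + -1·1 + 6·-1 + 2·2.

-10 -1 -14 -2
-23 5 -14 -5
-33 -17 23 21
-10 -27 12 4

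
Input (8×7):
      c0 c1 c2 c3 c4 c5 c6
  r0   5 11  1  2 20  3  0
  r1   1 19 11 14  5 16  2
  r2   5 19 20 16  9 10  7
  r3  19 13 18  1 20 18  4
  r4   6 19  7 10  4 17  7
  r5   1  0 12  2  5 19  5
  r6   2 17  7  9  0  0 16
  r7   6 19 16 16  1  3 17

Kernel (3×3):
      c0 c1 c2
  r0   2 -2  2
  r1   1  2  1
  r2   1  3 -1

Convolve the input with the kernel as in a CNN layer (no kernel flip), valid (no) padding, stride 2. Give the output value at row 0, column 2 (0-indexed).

105

The receptive field on the input at this output position is [20 3 0 / 5 16 2 / 9 10 7]. Elementwise product with the kernel and sum: 20·2 + 3·-2 + 0·2 + 5·1 + 16·2 + 2·1 + 9·1 + 10·3 + 7·-1.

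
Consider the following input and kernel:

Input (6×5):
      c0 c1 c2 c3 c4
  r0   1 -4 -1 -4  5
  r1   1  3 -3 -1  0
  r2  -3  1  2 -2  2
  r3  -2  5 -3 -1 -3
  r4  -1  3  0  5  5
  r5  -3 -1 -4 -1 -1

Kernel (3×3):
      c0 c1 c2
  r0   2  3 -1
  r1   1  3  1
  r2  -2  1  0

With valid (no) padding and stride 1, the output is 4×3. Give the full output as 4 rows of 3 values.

5 -14 -31
25 -10 -6
10 -1 -8
27 8 21

Output[0,0]: The receptive field on the input at this output position is [1 -4 -1 / 1 3 -3 / -3 1 2]. Elementwise product with the kernel and sum: 1·2 + -4·3 + -1·-1 + 1·1 + 3·3 + -3·1 + -3·-2 + 1·1.
Output[0,1]: The receptive field on the input at this output position is [-4 -1 -4 / 3 -3 -1 / 1 2 -2]. Elementwise product with the kernel and sum: -4·2 + -1·3 + -4·-1 + 3·1 + -3·3 + -1·1 + 1·-2 + 2·1.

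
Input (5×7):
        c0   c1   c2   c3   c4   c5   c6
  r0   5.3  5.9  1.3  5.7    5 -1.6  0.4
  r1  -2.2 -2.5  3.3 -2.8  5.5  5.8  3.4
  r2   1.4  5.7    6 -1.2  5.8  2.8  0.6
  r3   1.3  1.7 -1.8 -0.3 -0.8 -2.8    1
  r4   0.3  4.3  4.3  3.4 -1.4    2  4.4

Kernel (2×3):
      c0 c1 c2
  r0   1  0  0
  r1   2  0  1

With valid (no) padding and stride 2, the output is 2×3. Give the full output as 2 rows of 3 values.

Output[0,0]: The receptive field on the input at this output position is [5.3 5.9 1.3 / -2.2 -2.5 3.3]. Elementwise product with the kernel and sum: 5.3·1 + -2.2·2 + 3.3·1.

4.2 13.4 19.4
2.2 1.6 5.2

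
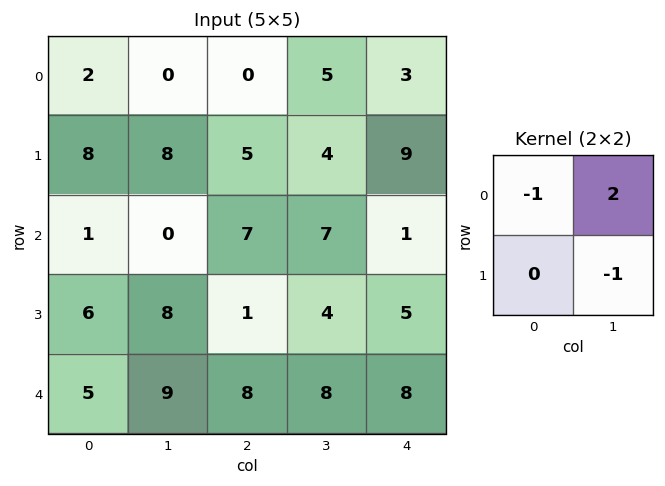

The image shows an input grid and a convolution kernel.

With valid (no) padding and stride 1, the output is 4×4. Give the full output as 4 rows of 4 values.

-10 -5 6 -8
8 -5 -4 13
-9 13 3 -10
1 -14 -1 -2

Output[0,0]: The receptive field on the input at this output position is [2 0 / 8 8]. Elementwise product with the kernel and sum: 2·-1 + 0·2 + 8·-1.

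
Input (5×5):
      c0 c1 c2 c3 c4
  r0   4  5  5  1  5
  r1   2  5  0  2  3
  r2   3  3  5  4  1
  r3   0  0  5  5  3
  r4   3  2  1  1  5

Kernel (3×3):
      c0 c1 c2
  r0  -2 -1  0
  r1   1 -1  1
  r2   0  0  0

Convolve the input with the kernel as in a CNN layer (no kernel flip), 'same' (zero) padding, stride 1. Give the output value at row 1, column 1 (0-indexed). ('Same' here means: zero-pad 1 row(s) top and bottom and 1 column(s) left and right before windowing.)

-16

The receptive field on the zero-padded input at this output position is [4 5 5 / 2 5 0 / 3 3 5]. Elementwise product with the kernel and sum: 4·-2 + 5·-1 + 2·1 + 5·-1 + 0·1.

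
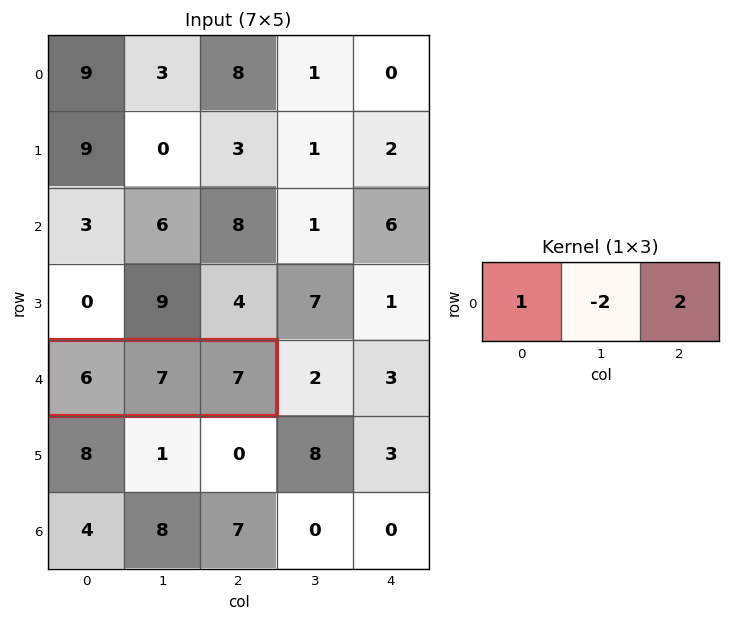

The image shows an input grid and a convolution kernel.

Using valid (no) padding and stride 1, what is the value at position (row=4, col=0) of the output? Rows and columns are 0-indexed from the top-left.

The receptive field on the input at this output position is [6 7 7]. Elementwise product with the kernel and sum: 6·1 + 7·-2 + 7·2.

6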